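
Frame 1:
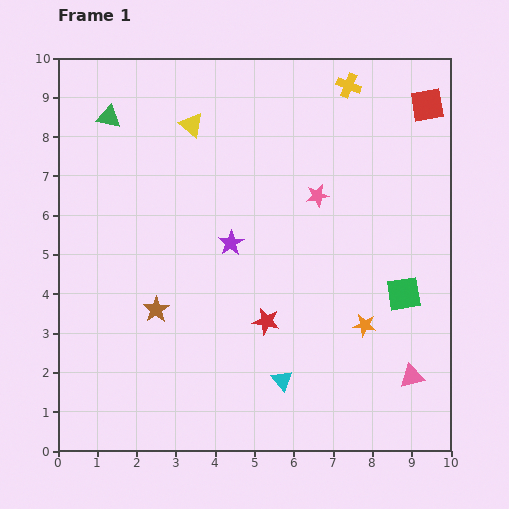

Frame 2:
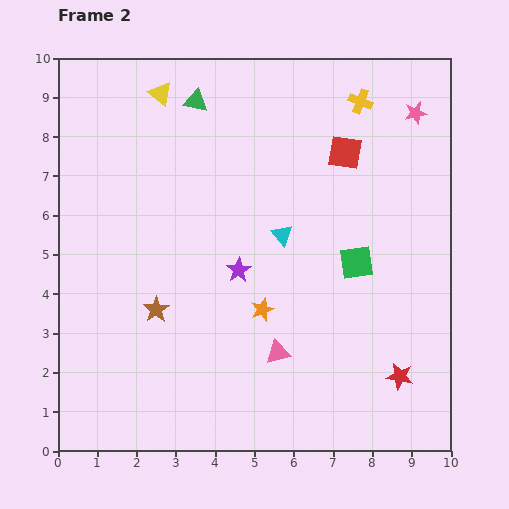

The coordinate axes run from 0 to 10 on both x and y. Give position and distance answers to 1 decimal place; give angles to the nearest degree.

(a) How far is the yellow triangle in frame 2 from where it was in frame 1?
1.1

The yellow triangle moved from (3.4, 8.3) to (2.6, 9.1), a distance of √(0.8² + 0.8²) ≈ 1.1.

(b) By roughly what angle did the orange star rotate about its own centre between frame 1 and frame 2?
30° counter-clockwise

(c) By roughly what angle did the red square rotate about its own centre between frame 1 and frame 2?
19° clockwise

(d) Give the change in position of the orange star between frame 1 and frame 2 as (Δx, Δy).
(-2.6, 0.4)

The orange star was at (7.8, 3.2) in frame 1 and (5.2, 3.6) in frame 2.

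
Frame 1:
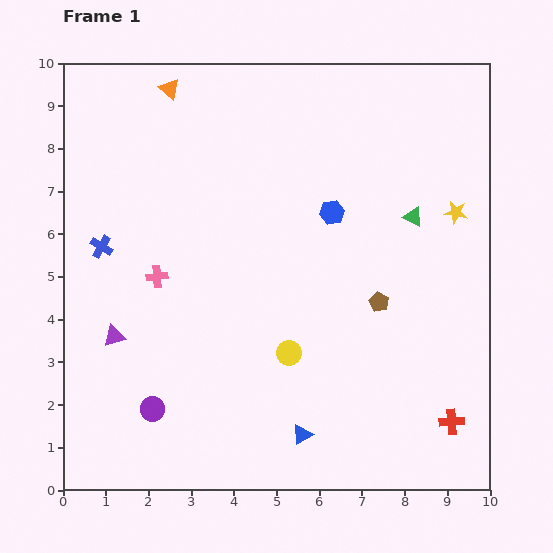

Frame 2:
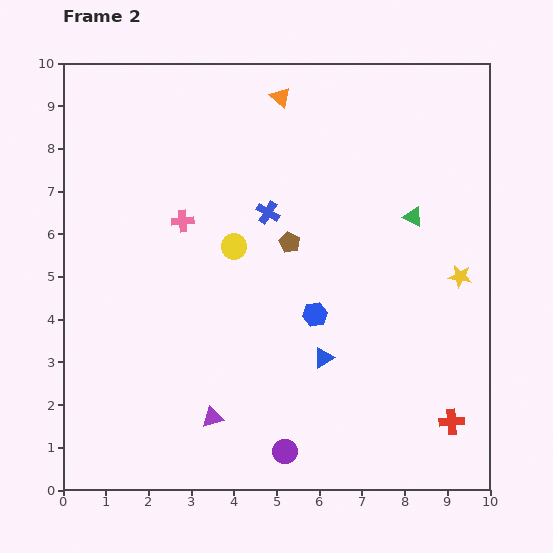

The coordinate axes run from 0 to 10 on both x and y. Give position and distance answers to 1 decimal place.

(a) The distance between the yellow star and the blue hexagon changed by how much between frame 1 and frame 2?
+0.6

Distance in frame 1: 2.9. Distance in frame 2: 3.5.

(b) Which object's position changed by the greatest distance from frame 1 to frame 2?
the blue cross

(moved 4.0; next 3.3)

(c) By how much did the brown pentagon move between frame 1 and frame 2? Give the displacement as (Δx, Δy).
(-2.1, 1.4)

The brown pentagon was at (7.4, 4.4) in frame 1 and (5.3, 5.8) in frame 2.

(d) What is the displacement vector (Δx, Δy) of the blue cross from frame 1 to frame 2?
(3.9, 0.8)

The blue cross was at (0.9, 5.7) in frame 1 and (4.8, 6.5) in frame 2.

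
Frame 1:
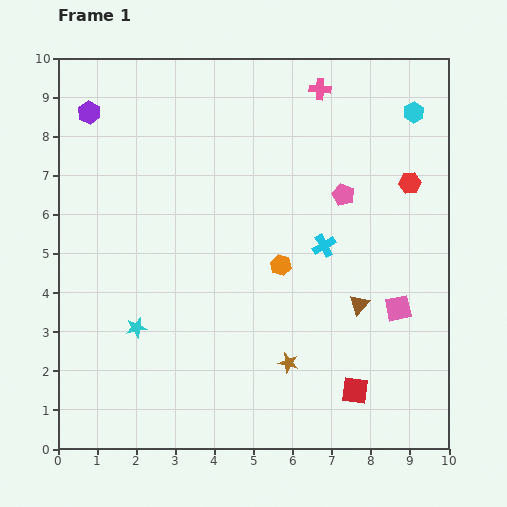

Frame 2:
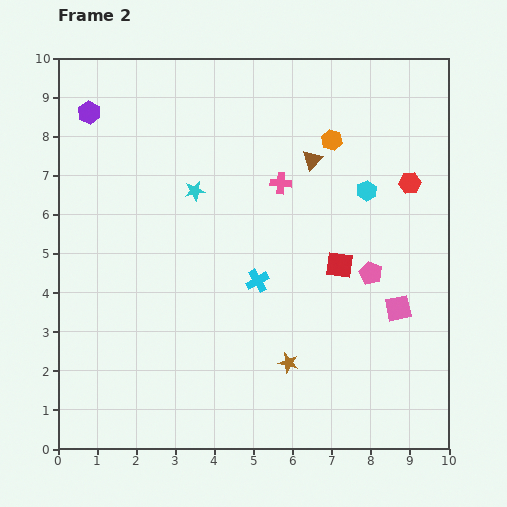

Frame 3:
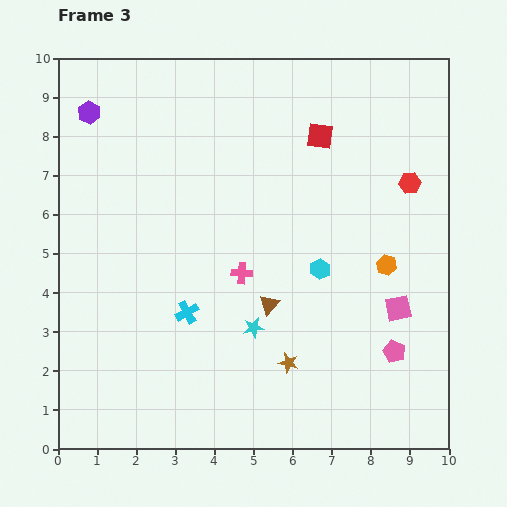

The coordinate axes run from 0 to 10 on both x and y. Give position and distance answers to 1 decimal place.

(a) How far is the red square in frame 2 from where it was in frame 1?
3.2

The red square moved from (7.6, 1.5) to (7.2, 4.7), a distance of √(0.4² + 3.2²) ≈ 3.2.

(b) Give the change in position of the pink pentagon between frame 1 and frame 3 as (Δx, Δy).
(1.3, -4.0)

The pink pentagon was at (7.3, 6.5) in frame 1 and (8.6, 2.5) in frame 3.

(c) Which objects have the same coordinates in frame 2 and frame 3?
the brown star, the pink square, the red hexagon, the purple hexagon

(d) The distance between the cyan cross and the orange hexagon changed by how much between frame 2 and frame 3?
+1.1

Distance in frame 2: 4.1. Distance in frame 3: 5.2.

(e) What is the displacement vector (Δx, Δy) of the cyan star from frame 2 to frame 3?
(1.5, -3.5)

The cyan star was at (3.5, 6.6) in frame 2 and (5.0, 3.1) in frame 3.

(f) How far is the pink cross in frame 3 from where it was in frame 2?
2.5

The pink cross moved from (5.7, 6.8) to (4.7, 4.5), a distance of √(1.0² + 2.3²) ≈ 2.5.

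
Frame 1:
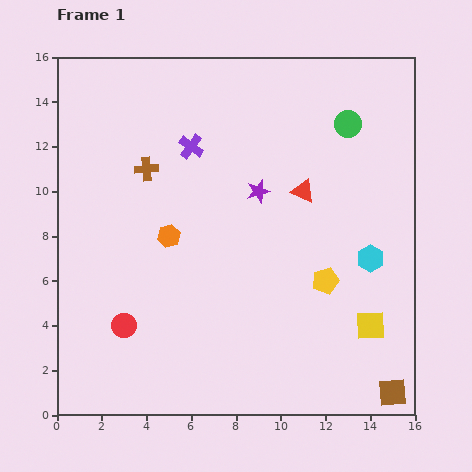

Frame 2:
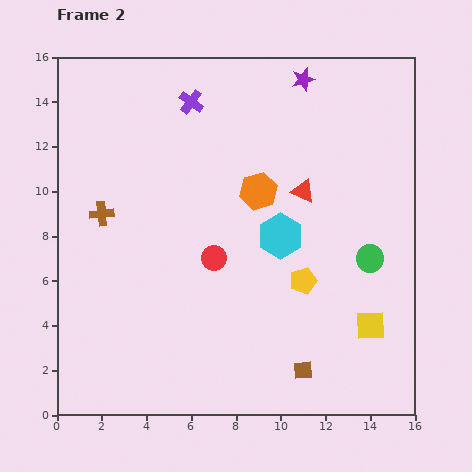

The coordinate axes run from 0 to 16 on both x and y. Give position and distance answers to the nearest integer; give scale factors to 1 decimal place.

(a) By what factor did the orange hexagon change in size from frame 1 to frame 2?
1.6×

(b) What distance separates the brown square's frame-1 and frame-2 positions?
4

The brown square moved from (15, 1) to (11, 2), a distance of √(4² + 1²) ≈ 4.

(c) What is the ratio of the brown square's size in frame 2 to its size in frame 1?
0.7×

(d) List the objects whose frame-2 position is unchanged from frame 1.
the yellow square, the red triangle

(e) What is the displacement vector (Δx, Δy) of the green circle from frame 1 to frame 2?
(1, -6)

The green circle was at (13, 13) in frame 1 and (14, 7) in frame 2.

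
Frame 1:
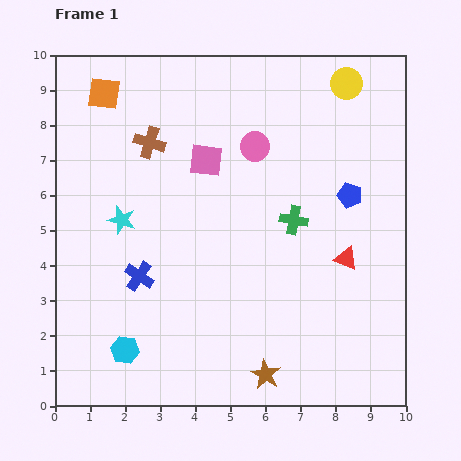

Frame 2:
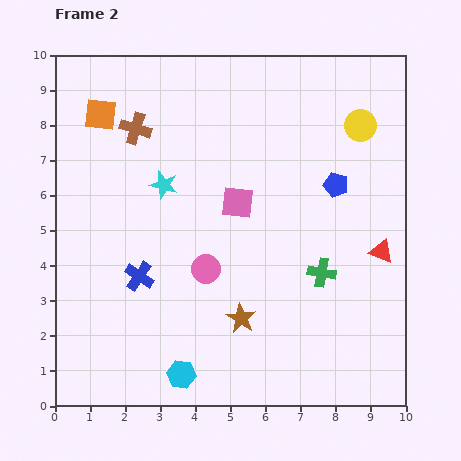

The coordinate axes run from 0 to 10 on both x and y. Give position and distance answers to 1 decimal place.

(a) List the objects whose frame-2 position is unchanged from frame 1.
the blue cross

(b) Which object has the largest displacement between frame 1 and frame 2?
the pink circle

(moved 3.8; next 1.7)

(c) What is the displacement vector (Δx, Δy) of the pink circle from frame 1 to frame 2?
(-1.4, -3.5)

The pink circle was at (5.7, 7.4) in frame 1 and (4.3, 3.9) in frame 2.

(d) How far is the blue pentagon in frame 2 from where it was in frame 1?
0.5

The blue pentagon moved from (8.4, 6.0) to (8.0, 6.3), a distance of √(0.4² + 0.3²) ≈ 0.5.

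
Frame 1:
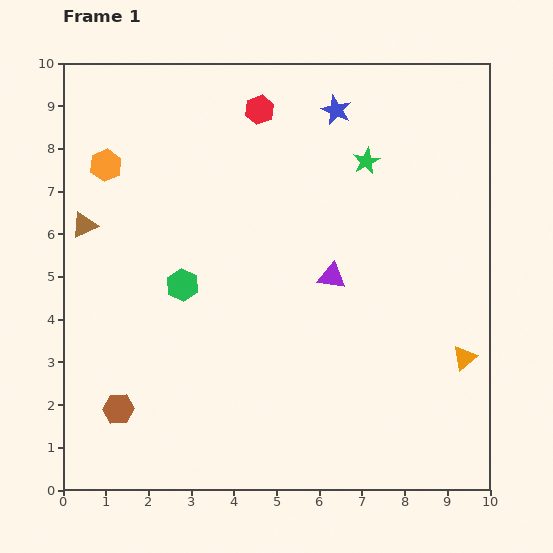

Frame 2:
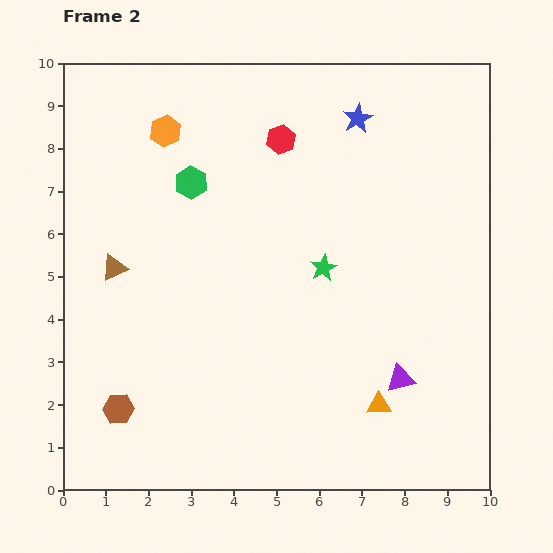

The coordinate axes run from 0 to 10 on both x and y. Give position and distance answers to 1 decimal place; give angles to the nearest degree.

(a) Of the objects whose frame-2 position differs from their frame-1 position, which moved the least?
the blue star

(moved 0.5)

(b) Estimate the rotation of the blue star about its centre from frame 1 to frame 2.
19° clockwise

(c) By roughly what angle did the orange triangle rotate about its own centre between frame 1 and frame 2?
38° clockwise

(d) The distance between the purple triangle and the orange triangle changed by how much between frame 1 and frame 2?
-2.8

Distance in frame 1: 3.6. Distance in frame 2: 0.8.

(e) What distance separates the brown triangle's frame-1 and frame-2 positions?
1.2

The brown triangle moved from (0.5, 6.2) to (1.2, 5.2), a distance of √(0.7² + 1.0²) ≈ 1.2.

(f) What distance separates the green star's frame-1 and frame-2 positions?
2.7

The green star moved from (7.1, 7.7) to (6.1, 5.2), a distance of √(1.0² + 2.5²) ≈ 2.7.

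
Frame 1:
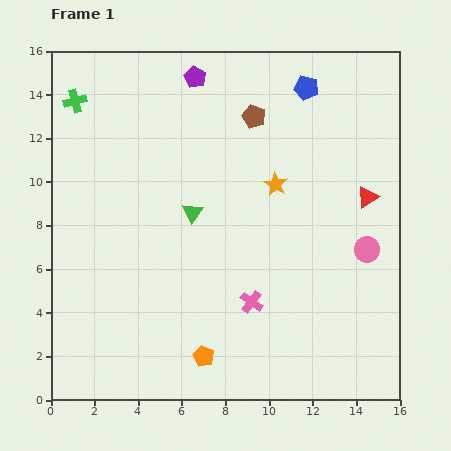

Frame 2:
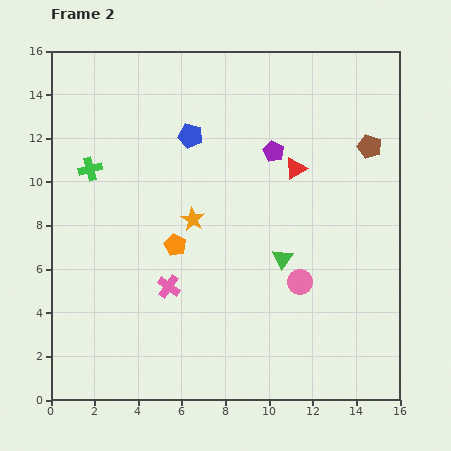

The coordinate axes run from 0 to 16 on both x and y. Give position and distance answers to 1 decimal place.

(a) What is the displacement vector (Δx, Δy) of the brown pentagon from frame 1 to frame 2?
(5.3, -1.4)

The brown pentagon was at (9.3, 13.0) in frame 1 and (14.6, 11.6) in frame 2.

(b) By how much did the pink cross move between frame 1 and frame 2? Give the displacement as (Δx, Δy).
(-3.8, 0.7)

The pink cross was at (9.2, 4.5) in frame 1 and (5.4, 5.2) in frame 2.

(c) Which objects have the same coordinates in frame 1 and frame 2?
none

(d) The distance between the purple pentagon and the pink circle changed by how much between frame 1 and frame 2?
-5.1

Distance in frame 1: 11.2. Distance in frame 2: 6.1.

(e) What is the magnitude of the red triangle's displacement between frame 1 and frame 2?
3.5

The red triangle moved from (14.5, 9.3) to (11.2, 10.6), a distance of √(3.3² + 1.3²) ≈ 3.5.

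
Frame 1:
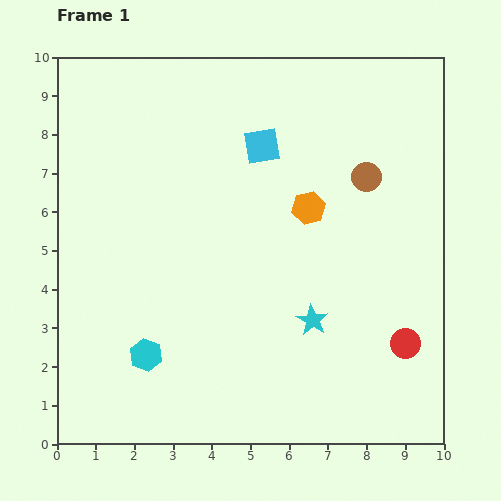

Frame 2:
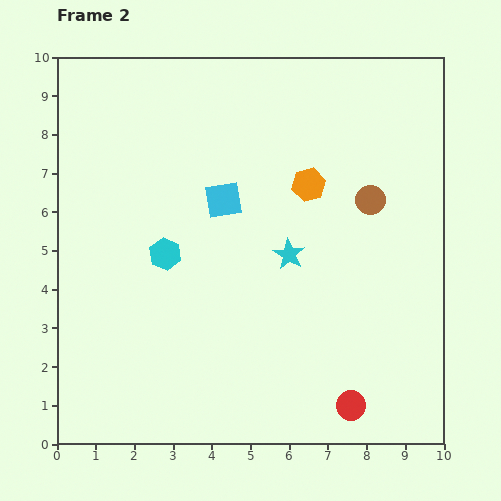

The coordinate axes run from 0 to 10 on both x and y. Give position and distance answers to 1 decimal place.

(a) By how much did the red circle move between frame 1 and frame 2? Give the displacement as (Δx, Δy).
(-1.4, -1.6)

The red circle was at (9.0, 2.6) in frame 1 and (7.6, 1.0) in frame 2.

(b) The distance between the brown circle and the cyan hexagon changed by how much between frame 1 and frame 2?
-1.8

Distance in frame 1: 7.3. Distance in frame 2: 5.5.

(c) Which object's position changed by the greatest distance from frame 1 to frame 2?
the cyan hexagon

(moved 2.6; next 2.1)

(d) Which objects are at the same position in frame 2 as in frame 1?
none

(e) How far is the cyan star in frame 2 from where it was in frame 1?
1.8

The cyan star moved from (6.6, 3.2) to (6.0, 4.9), a distance of √(0.6² + 1.7²) ≈ 1.8.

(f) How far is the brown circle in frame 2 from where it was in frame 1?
0.6

The brown circle moved from (8.0, 6.9) to (8.1, 6.3), a distance of √(0.1² + 0.6²) ≈ 0.6.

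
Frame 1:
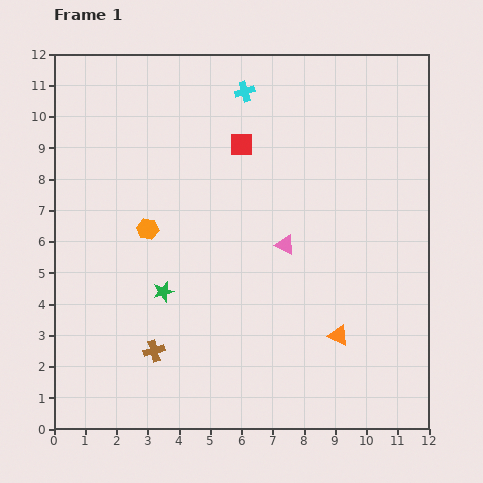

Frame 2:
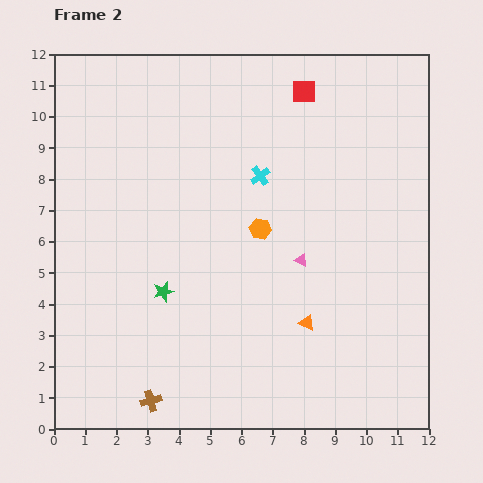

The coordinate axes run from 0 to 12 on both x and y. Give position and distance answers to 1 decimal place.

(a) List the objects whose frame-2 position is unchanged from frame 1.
the green star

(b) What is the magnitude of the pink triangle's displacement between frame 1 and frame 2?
0.7

The pink triangle moved from (7.4, 5.9) to (7.9, 5.4), a distance of √(0.5² + 0.5²) ≈ 0.7.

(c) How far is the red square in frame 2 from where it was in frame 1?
2.6

The red square moved from (6.0, 9.1) to (8.0, 10.8), a distance of √(2.0² + 1.7²) ≈ 2.6.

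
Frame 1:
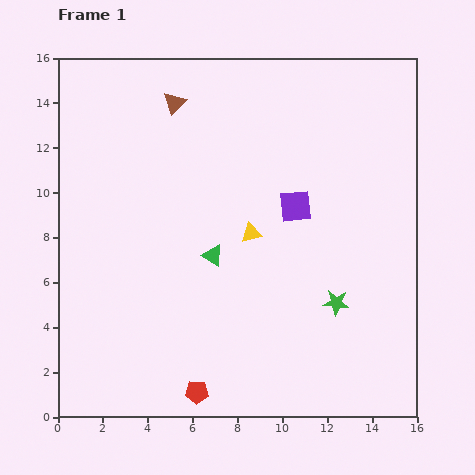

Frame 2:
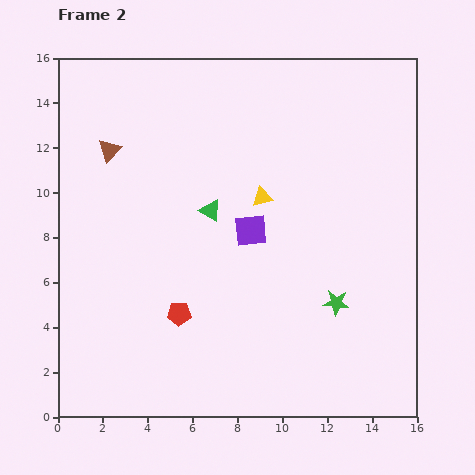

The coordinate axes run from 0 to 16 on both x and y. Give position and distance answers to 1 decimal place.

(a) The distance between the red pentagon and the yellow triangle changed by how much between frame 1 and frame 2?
-1.1

Distance in frame 1: 7.5. Distance in frame 2: 6.4.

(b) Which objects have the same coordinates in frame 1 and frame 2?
the green star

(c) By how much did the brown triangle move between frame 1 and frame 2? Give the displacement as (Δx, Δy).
(-2.9, -2.1)

The brown triangle was at (5.2, 14.0) in frame 1 and (2.3, 11.9) in frame 2.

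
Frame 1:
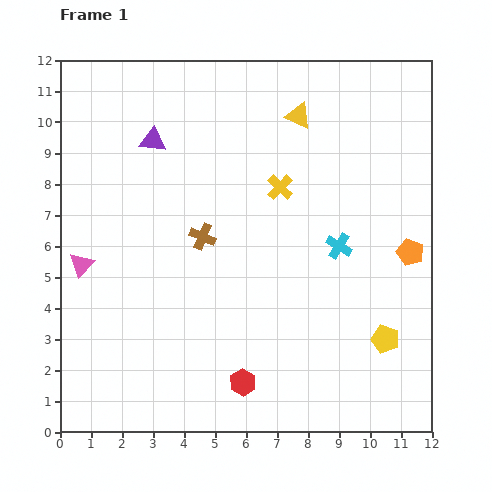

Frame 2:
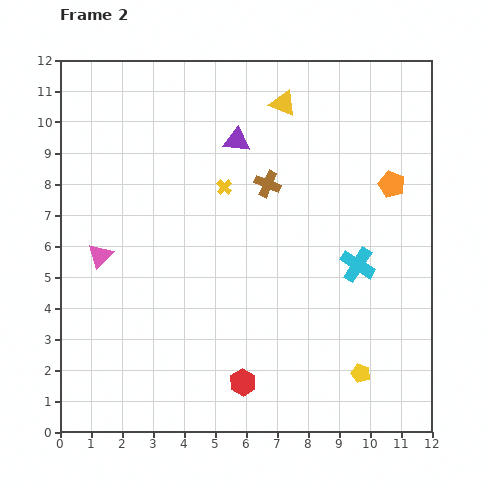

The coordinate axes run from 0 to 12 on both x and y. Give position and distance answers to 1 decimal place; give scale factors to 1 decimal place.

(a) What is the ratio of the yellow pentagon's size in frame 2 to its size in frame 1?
0.7×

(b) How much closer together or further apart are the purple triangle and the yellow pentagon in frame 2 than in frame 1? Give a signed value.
-1.4

Distance in frame 1: 9.9. Distance in frame 2: 8.5.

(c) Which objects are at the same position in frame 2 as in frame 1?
the red hexagon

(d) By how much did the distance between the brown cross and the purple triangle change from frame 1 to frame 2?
-1.8

Distance in frame 1: 3.5. Distance in frame 2: 1.7.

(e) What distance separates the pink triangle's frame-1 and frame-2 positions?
0.7

The pink triangle moved from (0.7, 5.4) to (1.3, 5.7), a distance of √(0.6² + 0.3²) ≈ 0.7.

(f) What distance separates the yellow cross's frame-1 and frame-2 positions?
1.8

The yellow cross moved from (7.1, 7.9) to (5.3, 7.9), a distance of √(1.8² + 0.0²) ≈ 1.8.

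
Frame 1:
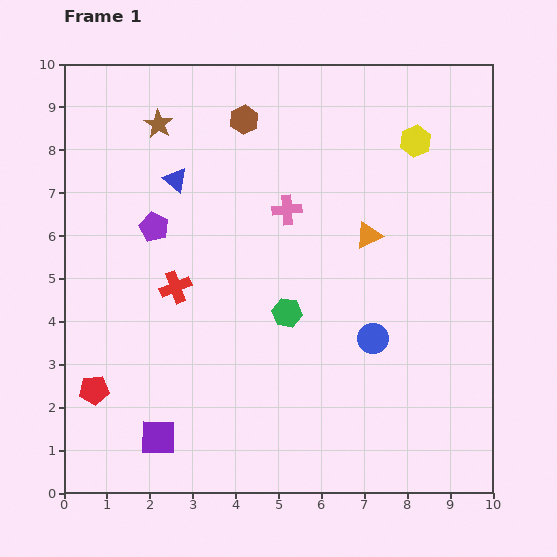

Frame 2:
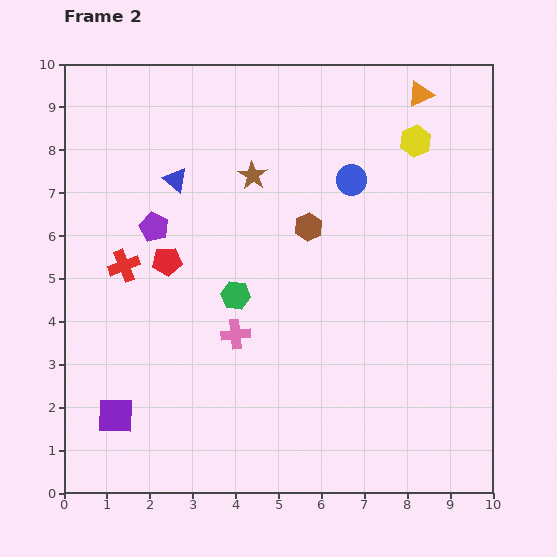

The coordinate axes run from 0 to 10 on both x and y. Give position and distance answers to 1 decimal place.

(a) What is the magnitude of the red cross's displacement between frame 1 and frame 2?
1.3

The red cross moved from (2.6, 4.8) to (1.4, 5.3), a distance of √(1.2² + 0.5²) ≈ 1.3.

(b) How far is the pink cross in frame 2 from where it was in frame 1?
3.1

The pink cross moved from (5.2, 6.6) to (4.0, 3.7), a distance of √(1.2² + 2.9²) ≈ 3.1.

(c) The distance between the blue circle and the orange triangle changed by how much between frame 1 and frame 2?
+0.2

Distance in frame 1: 2.4. Distance in frame 2: 2.6.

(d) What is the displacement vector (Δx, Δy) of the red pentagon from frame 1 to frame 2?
(1.7, 3.0)

The red pentagon was at (0.7, 2.4) in frame 1 and (2.4, 5.4) in frame 2.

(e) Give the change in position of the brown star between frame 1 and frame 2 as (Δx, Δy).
(2.2, -1.2)

The brown star was at (2.2, 8.6) in frame 1 and (4.4, 7.4) in frame 2.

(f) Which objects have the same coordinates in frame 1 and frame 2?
the blue triangle, the purple pentagon, the yellow hexagon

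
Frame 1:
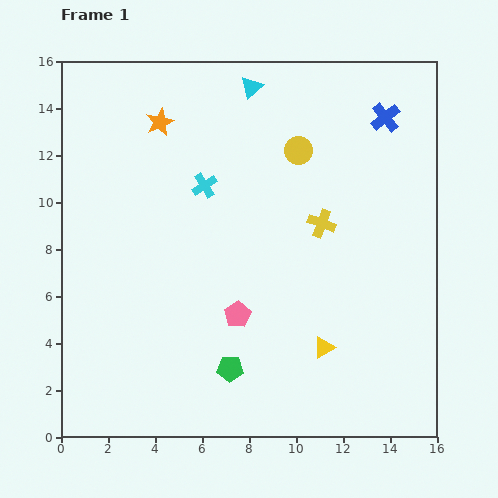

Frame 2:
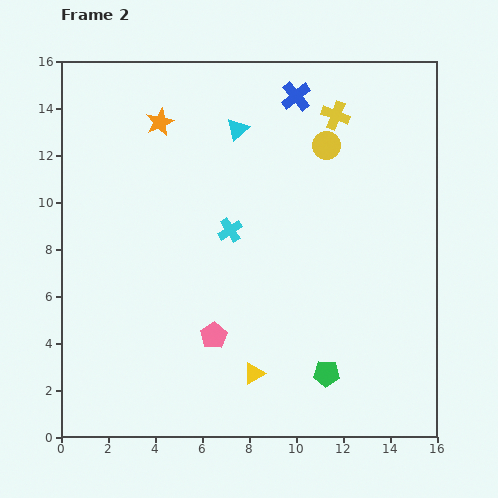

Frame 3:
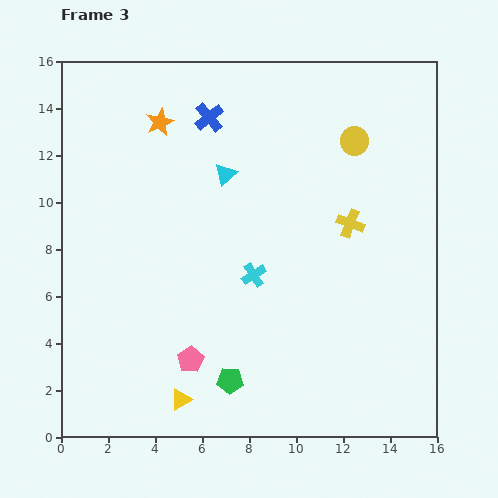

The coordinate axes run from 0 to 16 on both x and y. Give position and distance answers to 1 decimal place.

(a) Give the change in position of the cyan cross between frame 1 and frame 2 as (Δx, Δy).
(1.1, -1.9)

The cyan cross was at (6.1, 10.7) in frame 1 and (7.2, 8.8) in frame 2.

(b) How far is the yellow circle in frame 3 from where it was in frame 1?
2.4

The yellow circle moved from (10.1, 12.2) to (12.5, 12.6), a distance of √(2.4² + 0.4²) ≈ 2.4.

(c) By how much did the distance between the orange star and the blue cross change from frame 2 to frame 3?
-3.8

Distance in frame 2: 5.9. Distance in frame 3: 2.1.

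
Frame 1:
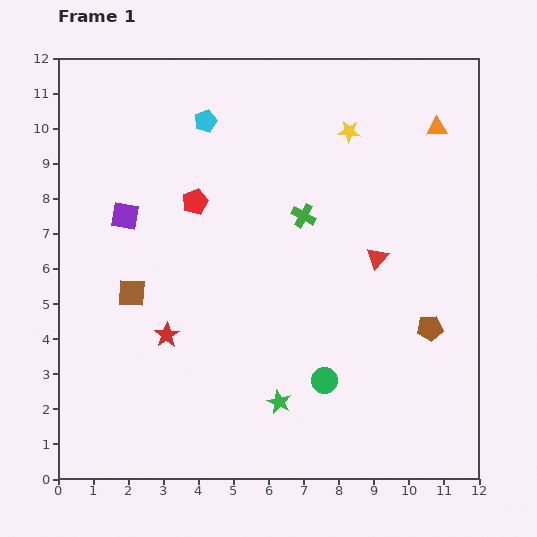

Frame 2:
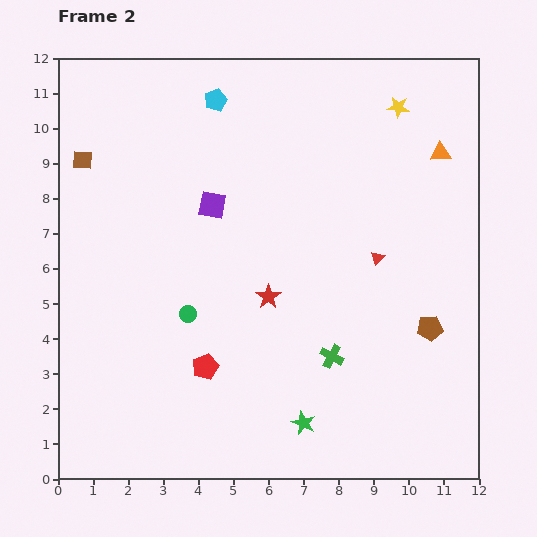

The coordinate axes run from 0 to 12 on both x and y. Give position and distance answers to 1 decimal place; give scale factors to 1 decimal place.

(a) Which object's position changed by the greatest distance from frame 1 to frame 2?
the red pentagon

(moved 4.7; next 4.3)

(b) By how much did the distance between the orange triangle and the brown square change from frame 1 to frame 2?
+0.3

Distance in frame 1: 9.9. Distance in frame 2: 10.2.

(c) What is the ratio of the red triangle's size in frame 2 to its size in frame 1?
0.6×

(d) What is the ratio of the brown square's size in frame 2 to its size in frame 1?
0.7×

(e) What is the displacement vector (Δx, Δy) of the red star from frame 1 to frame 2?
(2.9, 1.1)

The red star was at (3.1, 4.1) in frame 1 and (6.0, 5.2) in frame 2.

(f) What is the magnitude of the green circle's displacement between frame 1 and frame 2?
4.3

The green circle moved from (7.6, 2.8) to (3.7, 4.7), a distance of √(3.9² + 1.9²) ≈ 4.3.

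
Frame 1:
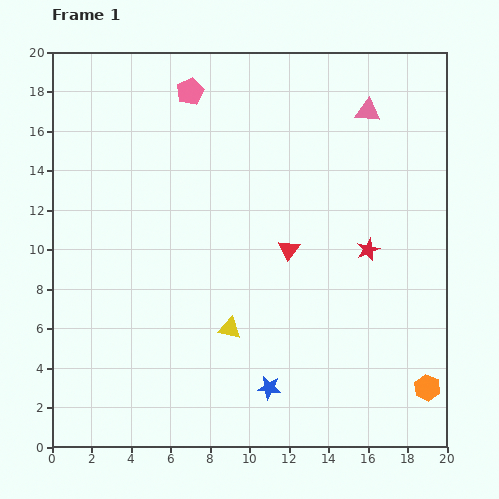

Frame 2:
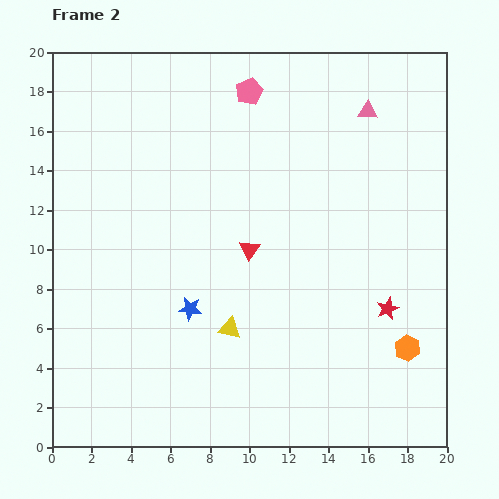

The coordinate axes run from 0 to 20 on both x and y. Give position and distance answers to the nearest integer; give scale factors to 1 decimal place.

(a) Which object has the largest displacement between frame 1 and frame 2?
the blue star

(moved 6; next 3)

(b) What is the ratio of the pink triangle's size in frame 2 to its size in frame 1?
0.8×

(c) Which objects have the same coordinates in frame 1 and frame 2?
the yellow triangle, the pink triangle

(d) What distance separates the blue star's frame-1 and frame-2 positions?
6

The blue star moved from (11, 3) to (7, 7), a distance of √(4² + 4²) ≈ 6.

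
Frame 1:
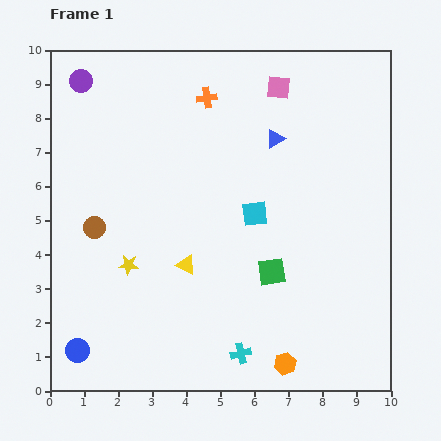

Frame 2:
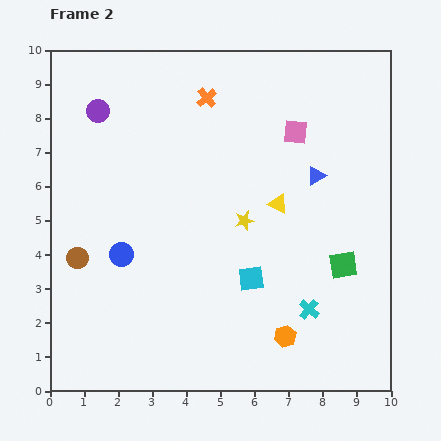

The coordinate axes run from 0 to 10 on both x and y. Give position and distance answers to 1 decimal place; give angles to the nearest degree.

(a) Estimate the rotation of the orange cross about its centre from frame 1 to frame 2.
33° counter-clockwise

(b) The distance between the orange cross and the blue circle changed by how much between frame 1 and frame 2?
-3.1

Distance in frame 1: 8.3. Distance in frame 2: 5.2.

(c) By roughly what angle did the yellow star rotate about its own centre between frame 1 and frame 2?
20° counter-clockwise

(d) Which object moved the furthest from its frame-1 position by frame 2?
the yellow star

(moved 3.6; next 3.2)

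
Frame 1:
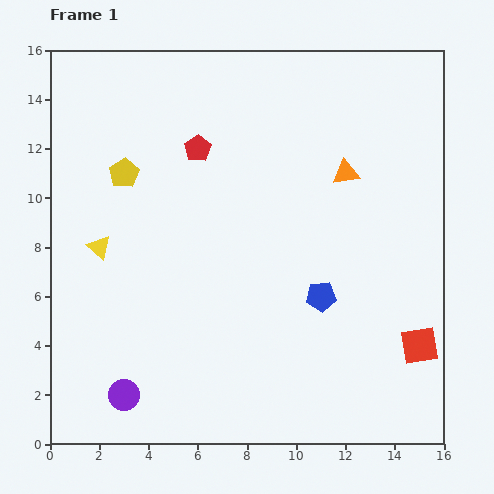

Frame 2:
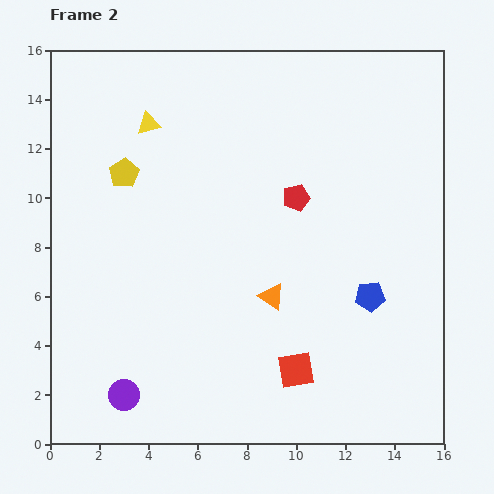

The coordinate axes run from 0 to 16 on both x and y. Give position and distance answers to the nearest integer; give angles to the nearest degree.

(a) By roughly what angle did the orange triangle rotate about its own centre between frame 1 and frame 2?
43° clockwise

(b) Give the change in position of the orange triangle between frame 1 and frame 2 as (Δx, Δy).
(-3, -5)

The orange triangle was at (12, 11) in frame 1 and (9, 6) in frame 2.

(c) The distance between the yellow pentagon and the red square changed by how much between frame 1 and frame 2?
-3

Distance in frame 1: 14. Distance in frame 2: 11.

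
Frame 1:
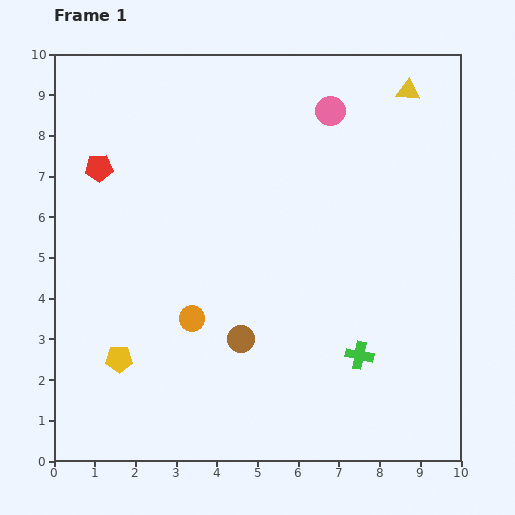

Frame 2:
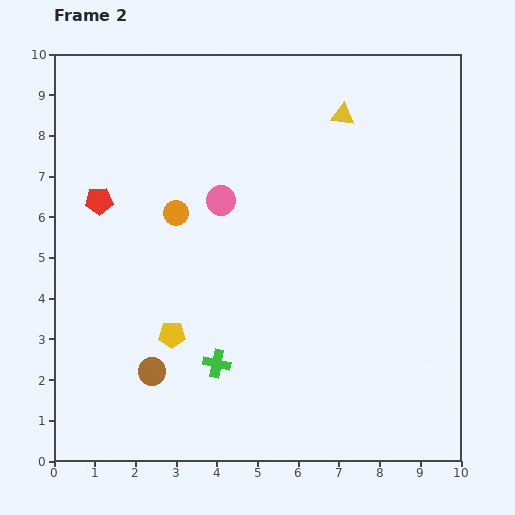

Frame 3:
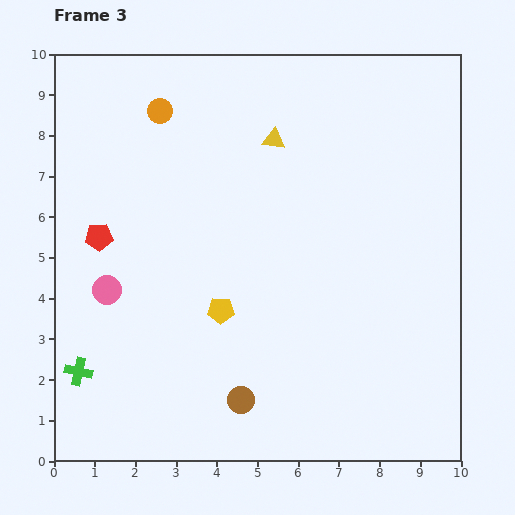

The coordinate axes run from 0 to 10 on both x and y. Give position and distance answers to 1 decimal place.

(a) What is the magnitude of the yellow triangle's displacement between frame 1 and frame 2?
1.7

The yellow triangle moved from (8.7, 9.1) to (7.1, 8.5), a distance of √(1.6² + 0.6²) ≈ 1.7.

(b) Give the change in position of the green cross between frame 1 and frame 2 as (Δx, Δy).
(-3.5, -0.2)

The green cross was at (7.5, 2.6) in frame 1 and (4.0, 2.4) in frame 2.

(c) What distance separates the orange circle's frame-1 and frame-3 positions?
5.2

The orange circle moved from (3.4, 3.5) to (2.6, 8.6), a distance of √(0.8² + 5.1²) ≈ 5.2.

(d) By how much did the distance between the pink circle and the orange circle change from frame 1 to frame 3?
-1.5

Distance in frame 1: 6.1. Distance in frame 3: 4.6.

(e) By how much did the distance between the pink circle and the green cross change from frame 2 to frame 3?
-1.9

Distance in frame 2: 4.0. Distance in frame 3: 2.1.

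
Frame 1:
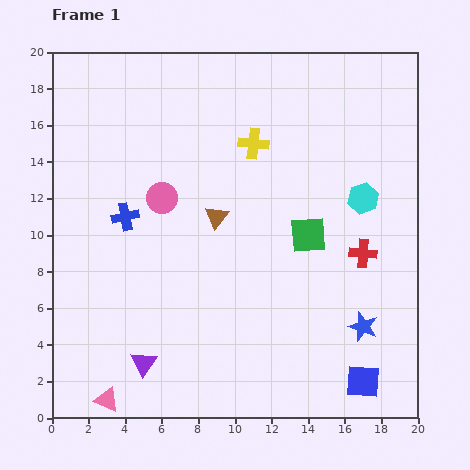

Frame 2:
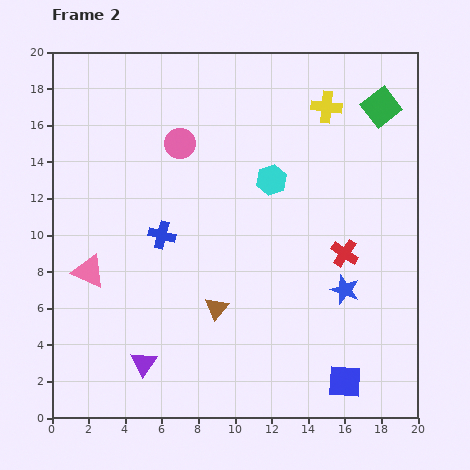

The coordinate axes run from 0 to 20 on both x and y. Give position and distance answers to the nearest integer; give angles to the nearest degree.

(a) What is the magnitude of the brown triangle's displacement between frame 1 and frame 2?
5

The brown triangle moved from (9, 11) to (9, 6), a distance of √(0² + 5²) ≈ 5.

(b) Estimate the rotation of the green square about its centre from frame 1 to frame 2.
33° counter-clockwise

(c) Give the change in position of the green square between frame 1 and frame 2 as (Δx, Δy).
(4, 7)

The green square was at (14, 10) in frame 1 and (18, 17) in frame 2.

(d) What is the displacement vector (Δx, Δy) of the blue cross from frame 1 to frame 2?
(2, -1)

The blue cross was at (4, 11) in frame 1 and (6, 10) in frame 2.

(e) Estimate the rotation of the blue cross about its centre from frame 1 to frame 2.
27° clockwise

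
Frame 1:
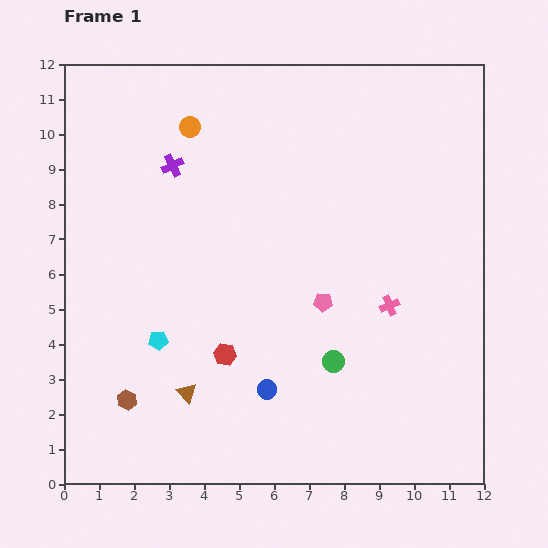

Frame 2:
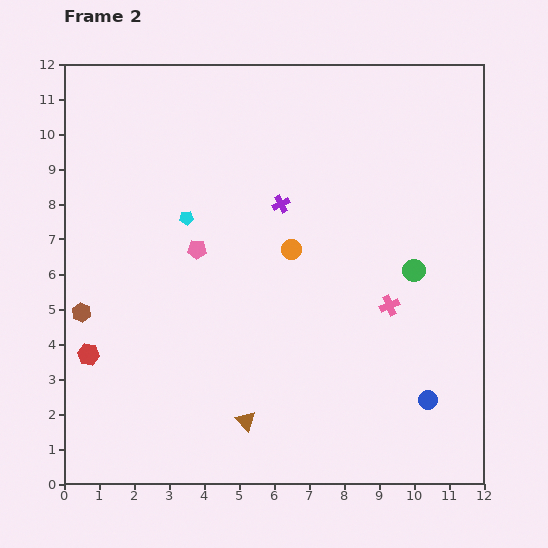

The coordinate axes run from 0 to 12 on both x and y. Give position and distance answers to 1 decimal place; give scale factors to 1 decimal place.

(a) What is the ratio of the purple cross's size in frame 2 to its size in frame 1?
0.8×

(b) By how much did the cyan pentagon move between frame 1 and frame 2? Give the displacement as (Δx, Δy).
(0.8, 3.5)

The cyan pentagon was at (2.7, 4.1) in frame 1 and (3.5, 7.6) in frame 2.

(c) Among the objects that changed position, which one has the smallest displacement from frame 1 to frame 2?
the brown triangle

(moved 1.9)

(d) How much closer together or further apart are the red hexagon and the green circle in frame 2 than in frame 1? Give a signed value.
+6.5

Distance in frame 1: 3.1. Distance in frame 2: 9.6.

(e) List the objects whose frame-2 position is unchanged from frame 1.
the pink cross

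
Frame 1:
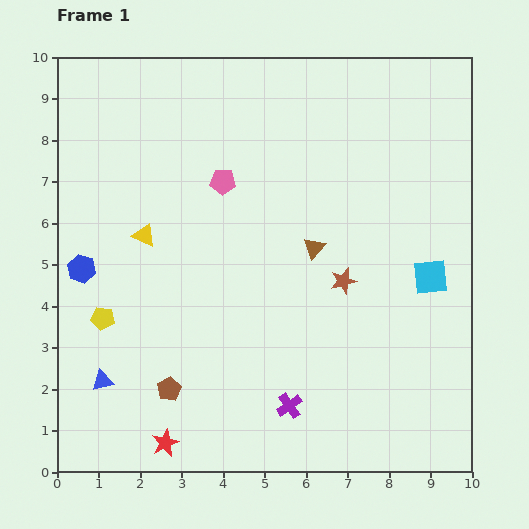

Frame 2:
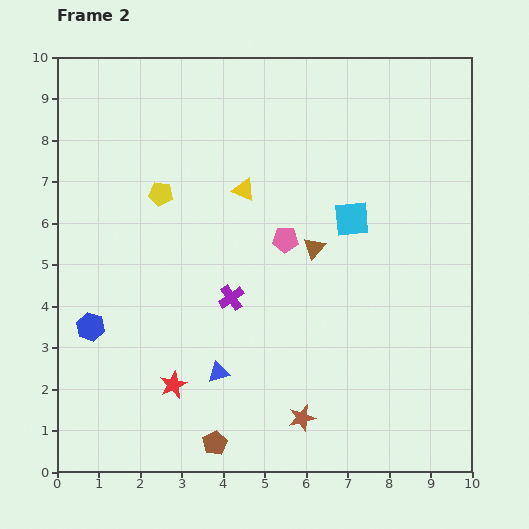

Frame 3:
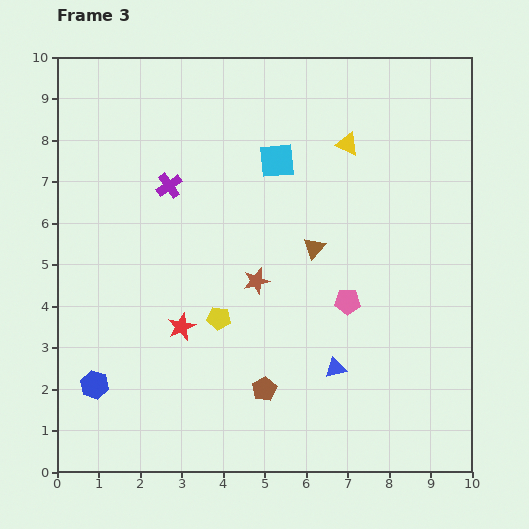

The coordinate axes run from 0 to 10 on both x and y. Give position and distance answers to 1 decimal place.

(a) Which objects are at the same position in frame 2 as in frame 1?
the brown triangle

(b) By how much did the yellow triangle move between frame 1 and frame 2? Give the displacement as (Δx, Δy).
(2.4, 1.1)

The yellow triangle was at (2.1, 5.7) in frame 1 and (4.5, 6.8) in frame 2.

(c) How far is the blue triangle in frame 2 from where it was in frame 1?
2.8

The blue triangle moved from (1.1, 2.2) to (3.9, 2.4), a distance of √(2.8² + 0.2²) ≈ 2.8.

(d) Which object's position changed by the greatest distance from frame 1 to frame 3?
the purple cross

(moved 6.0; next 5.6)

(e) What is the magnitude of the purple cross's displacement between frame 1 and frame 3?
6.0

The purple cross moved from (5.6, 1.6) to (2.7, 6.9), a distance of √(2.9² + 5.3²) ≈ 6.0.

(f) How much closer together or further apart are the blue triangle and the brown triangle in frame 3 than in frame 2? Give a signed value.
-0.9

Distance in frame 2: 3.8. Distance in frame 3: 2.9.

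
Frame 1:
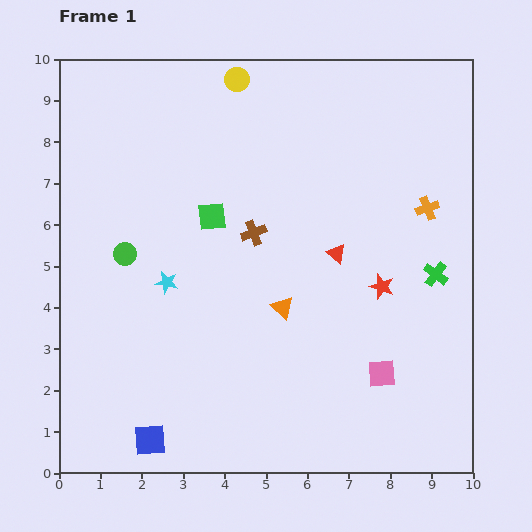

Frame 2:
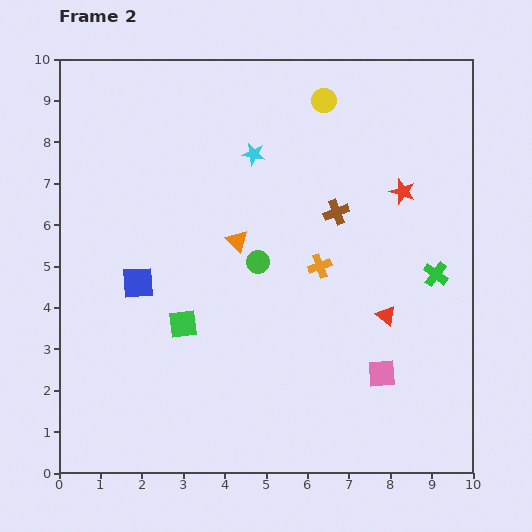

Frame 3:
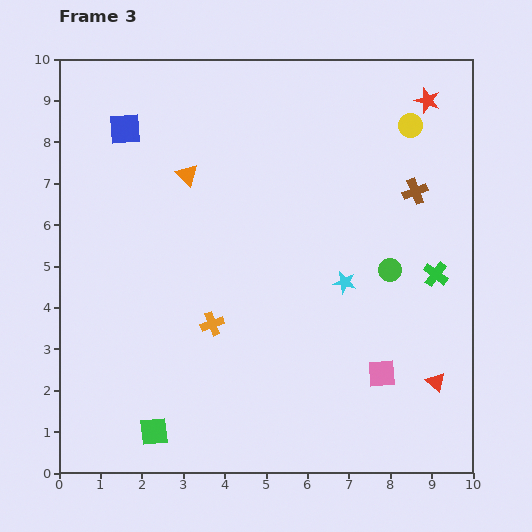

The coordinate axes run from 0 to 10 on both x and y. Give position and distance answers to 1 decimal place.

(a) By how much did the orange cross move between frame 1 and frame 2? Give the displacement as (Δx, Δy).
(-2.6, -1.4)

The orange cross was at (8.9, 6.4) in frame 1 and (6.3, 5.0) in frame 2.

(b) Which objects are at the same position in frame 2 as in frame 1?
the pink square, the green cross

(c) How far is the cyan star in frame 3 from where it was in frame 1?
4.3

The cyan star moved from (2.6, 4.6) to (6.9, 4.6), a distance of √(4.3² + 0.0²) ≈ 4.3.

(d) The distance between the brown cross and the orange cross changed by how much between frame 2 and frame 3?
+4.5

Distance in frame 2: 1.4. Distance in frame 3: 5.9.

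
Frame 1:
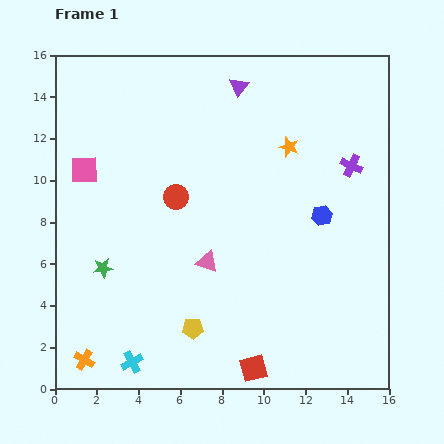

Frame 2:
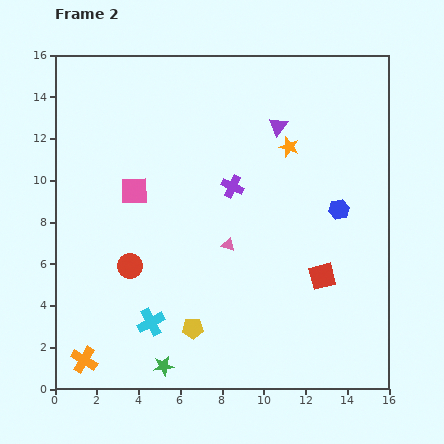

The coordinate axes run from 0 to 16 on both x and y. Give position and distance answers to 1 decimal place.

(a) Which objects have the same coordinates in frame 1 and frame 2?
the orange cross, the yellow pentagon, the orange star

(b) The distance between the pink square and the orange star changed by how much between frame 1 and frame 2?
-2.2

Distance in frame 1: 9.9. Distance in frame 2: 7.7.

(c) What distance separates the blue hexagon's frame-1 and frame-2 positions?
0.9

The blue hexagon moved from (12.8, 8.3) to (13.6, 8.6), a distance of √(0.8² + 0.3²) ≈ 0.9.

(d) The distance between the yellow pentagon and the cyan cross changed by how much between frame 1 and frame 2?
-1.3

Distance in frame 1: 3.3. Distance in frame 2: 2.0.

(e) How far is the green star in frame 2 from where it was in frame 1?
5.5

The green star moved from (2.3, 5.8) to (5.2, 1.1), a distance of √(2.9² + 4.7²) ≈ 5.5.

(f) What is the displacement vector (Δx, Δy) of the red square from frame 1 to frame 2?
(3.3, 4.4)

The red square was at (9.5, 1.0) in frame 1 and (12.8, 5.4) in frame 2.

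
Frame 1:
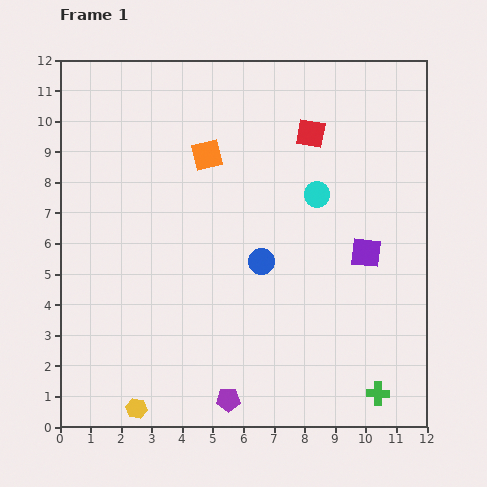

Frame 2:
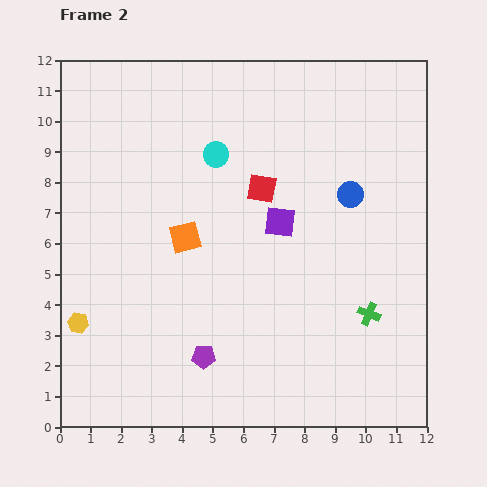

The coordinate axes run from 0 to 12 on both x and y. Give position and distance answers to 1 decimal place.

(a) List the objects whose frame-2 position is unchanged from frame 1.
none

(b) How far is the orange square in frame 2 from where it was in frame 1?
2.8

The orange square moved from (4.8, 8.9) to (4.1, 6.2), a distance of √(0.7² + 2.7²) ≈ 2.8.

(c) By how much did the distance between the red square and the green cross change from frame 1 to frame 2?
-3.4

Distance in frame 1: 8.8. Distance in frame 2: 5.4.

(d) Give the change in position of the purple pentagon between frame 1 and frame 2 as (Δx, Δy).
(-0.8, 1.4)

The purple pentagon was at (5.5, 0.9) in frame 1 and (4.7, 2.3) in frame 2.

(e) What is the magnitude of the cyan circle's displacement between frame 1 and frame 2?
3.5

The cyan circle moved from (8.4, 7.6) to (5.1, 8.9), a distance of √(3.3² + 1.3²) ≈ 3.5.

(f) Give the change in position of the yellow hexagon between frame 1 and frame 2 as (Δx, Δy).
(-1.9, 2.8)

The yellow hexagon was at (2.5, 0.6) in frame 1 and (0.6, 3.4) in frame 2.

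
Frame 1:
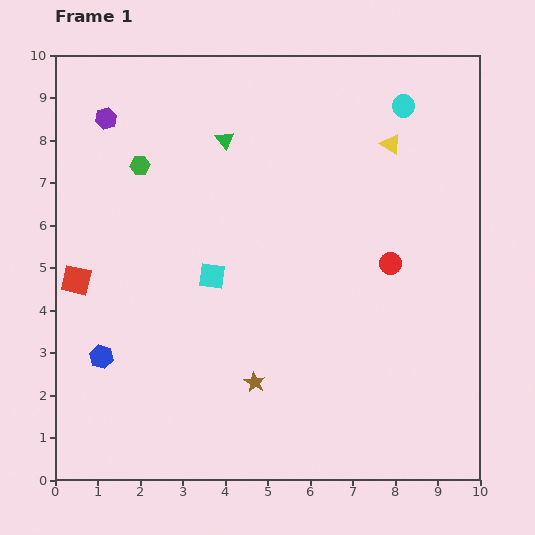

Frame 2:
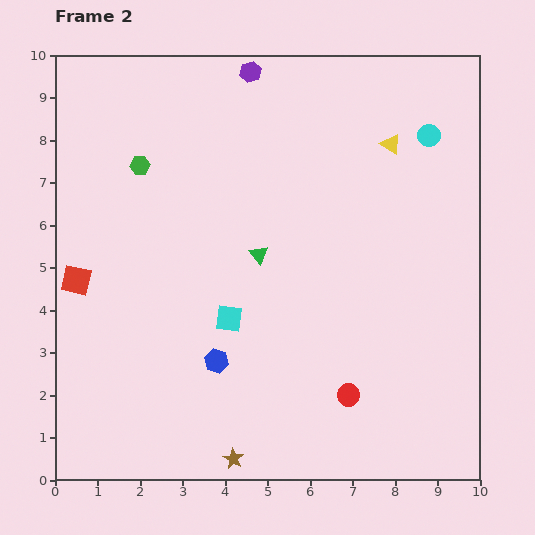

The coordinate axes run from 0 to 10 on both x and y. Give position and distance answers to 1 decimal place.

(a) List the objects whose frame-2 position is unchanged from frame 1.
the yellow triangle, the green hexagon, the red square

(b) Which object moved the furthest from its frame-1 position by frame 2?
the purple hexagon

(moved 3.6; next 3.3)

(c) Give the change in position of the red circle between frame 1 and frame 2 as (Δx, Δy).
(-1.0, -3.1)

The red circle was at (7.9, 5.1) in frame 1 and (6.9, 2.0) in frame 2.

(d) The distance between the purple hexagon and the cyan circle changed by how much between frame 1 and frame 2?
-2.5

Distance in frame 1: 7.0. Distance in frame 2: 4.5.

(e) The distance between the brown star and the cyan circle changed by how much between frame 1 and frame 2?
+1.5

Distance in frame 1: 7.4. Distance in frame 2: 8.9.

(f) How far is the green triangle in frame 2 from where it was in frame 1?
2.8

The green triangle moved from (4.0, 8.0) to (4.8, 5.3), a distance of √(0.8² + 2.7²) ≈ 2.8.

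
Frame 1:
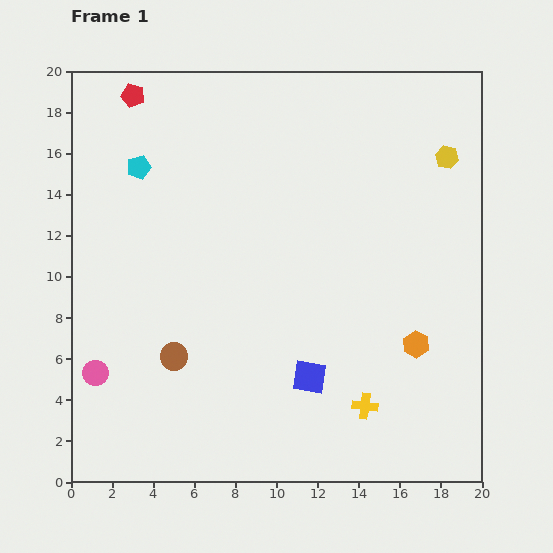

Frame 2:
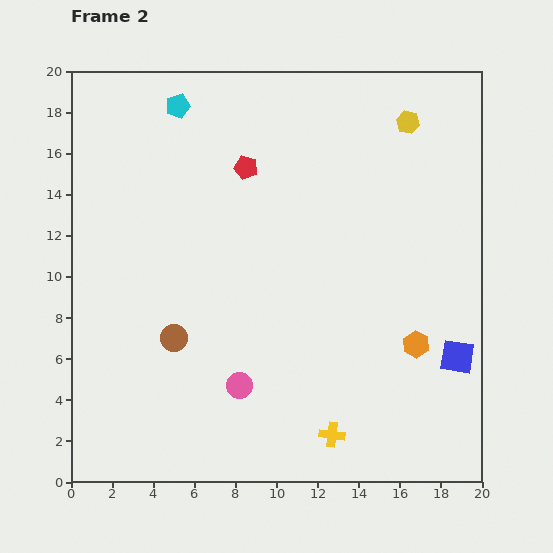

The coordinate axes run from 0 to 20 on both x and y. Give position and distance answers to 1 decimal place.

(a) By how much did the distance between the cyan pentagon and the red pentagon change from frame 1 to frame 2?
+1.0

Distance in frame 1: 3.5. Distance in frame 2: 4.5.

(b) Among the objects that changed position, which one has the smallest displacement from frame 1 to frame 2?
the brown circle

(moved 0.9)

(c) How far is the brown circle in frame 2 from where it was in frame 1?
0.9

The brown circle moved from (5.0, 6.1) to (5.0, 7.0), a distance of √(0.0² + 0.9²) ≈ 0.9.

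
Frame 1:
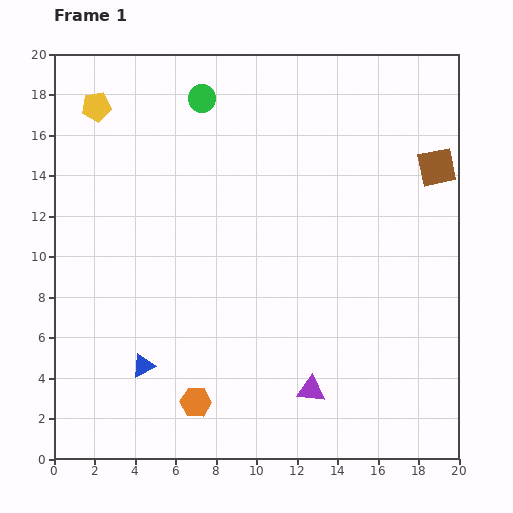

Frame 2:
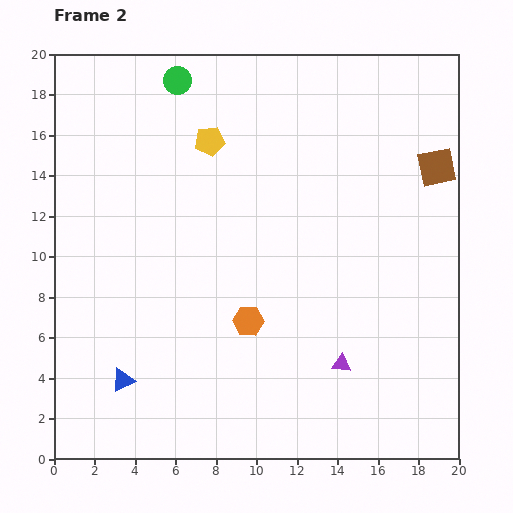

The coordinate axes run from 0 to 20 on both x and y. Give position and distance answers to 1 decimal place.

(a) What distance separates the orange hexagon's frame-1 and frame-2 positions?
4.8

The orange hexagon moved from (7.0, 2.8) to (9.6, 6.8), a distance of √(2.6² + 4.0²) ≈ 4.8.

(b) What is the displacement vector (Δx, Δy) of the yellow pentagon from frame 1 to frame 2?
(5.6, -1.7)

The yellow pentagon was at (2.1, 17.4) in frame 1 and (7.7, 15.7) in frame 2.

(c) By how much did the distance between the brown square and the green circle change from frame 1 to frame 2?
+1.4

Distance in frame 1: 12.1. Distance in frame 2: 13.5.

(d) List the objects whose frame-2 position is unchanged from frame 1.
the brown square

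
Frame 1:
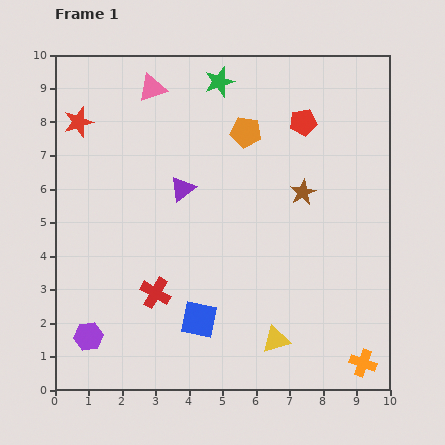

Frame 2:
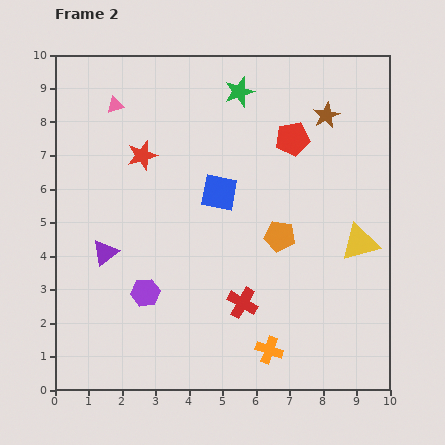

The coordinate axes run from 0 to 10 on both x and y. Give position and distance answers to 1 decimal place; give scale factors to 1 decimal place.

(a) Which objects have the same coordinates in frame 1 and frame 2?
none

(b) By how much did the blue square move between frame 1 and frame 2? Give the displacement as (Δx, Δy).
(0.6, 3.8)

The blue square was at (4.3, 2.1) in frame 1 and (4.9, 5.9) in frame 2.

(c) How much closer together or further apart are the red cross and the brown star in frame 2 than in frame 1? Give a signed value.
+0.8

Distance in frame 1: 5.3. Distance in frame 2: 6.1.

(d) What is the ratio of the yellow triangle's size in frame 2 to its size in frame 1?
1.4×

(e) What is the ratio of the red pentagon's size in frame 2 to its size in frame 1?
1.3×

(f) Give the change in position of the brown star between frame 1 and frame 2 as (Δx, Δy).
(0.7, 2.3)

The brown star was at (7.4, 5.9) in frame 1 and (8.1, 8.2) in frame 2.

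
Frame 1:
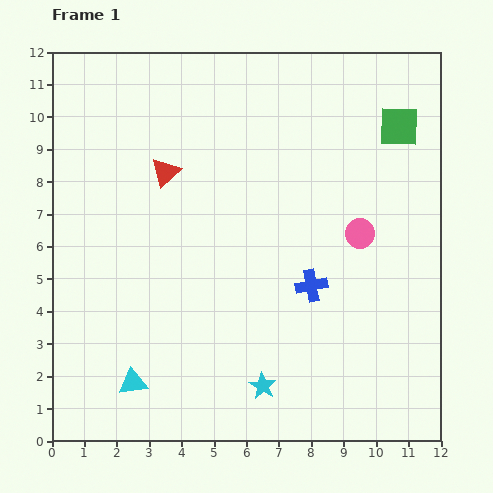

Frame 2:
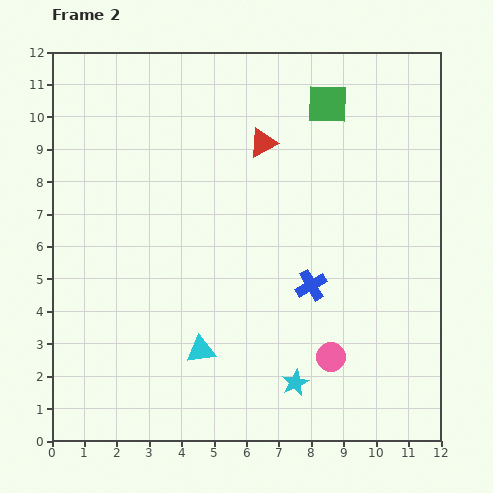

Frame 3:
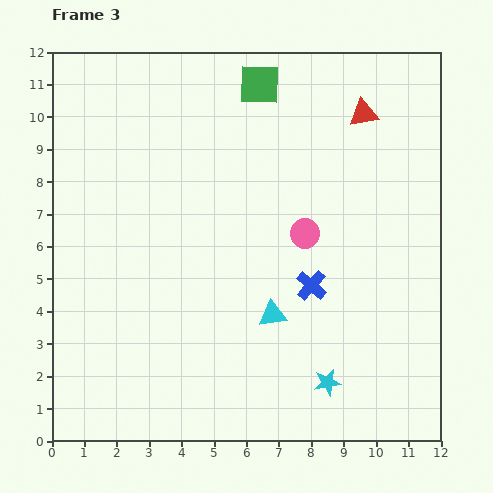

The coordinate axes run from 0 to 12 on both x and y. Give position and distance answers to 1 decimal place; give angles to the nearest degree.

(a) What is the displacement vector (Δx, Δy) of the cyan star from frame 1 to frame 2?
(1.0, 0.1)

The cyan star was at (6.5, 1.7) in frame 1 and (7.5, 1.8) in frame 2.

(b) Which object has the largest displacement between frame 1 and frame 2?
the pink circle

(moved 3.9; next 3.1)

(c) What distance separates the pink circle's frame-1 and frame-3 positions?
1.7

The pink circle moved from (9.5, 6.4) to (7.8, 6.4), a distance of √(1.7² + 0.0²) ≈ 1.7.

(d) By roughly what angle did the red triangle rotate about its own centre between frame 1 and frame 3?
33° clockwise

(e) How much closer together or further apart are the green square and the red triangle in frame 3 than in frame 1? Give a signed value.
-4.0

Distance in frame 1: 7.3. Distance in frame 3: 3.3.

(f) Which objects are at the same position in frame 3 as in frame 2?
the blue cross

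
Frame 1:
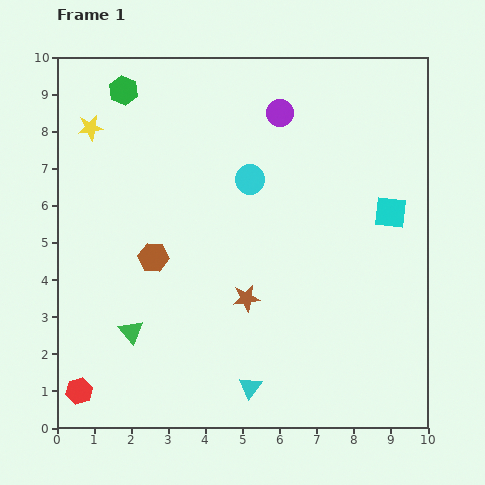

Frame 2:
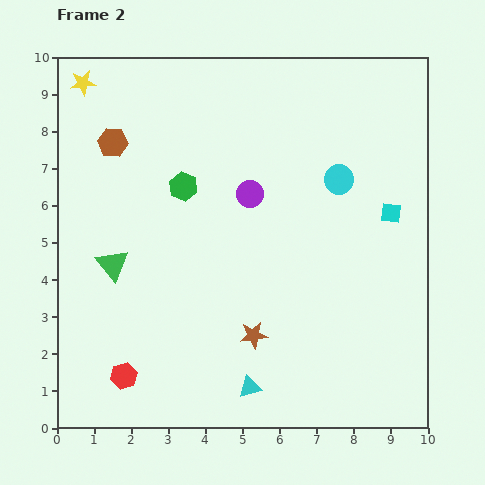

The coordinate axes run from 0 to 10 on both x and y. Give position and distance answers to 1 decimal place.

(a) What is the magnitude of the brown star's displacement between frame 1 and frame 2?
1.0

The brown star moved from (5.1, 3.5) to (5.3, 2.5), a distance of √(0.2² + 1.0²) ≈ 1.0.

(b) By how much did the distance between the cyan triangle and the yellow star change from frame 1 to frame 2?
+1.2

Distance in frame 1: 8.2. Distance in frame 2: 9.4.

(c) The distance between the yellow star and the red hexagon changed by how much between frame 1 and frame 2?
+0.9

Distance in frame 1: 7.1. Distance in frame 2: 8.0.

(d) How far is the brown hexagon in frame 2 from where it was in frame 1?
3.3

The brown hexagon moved from (2.6, 4.6) to (1.5, 7.7), a distance of √(1.1² + 3.1²) ≈ 3.3.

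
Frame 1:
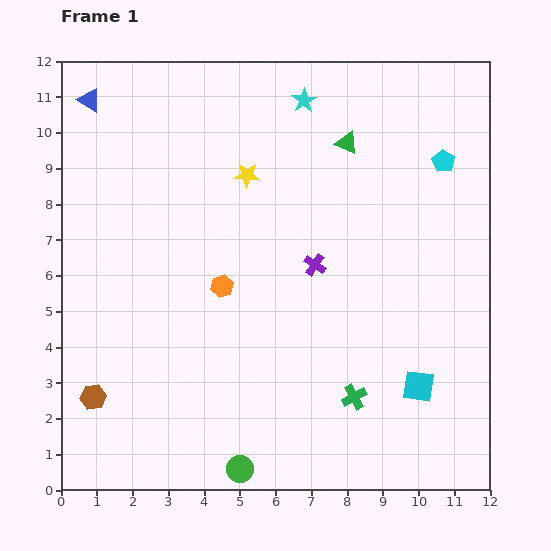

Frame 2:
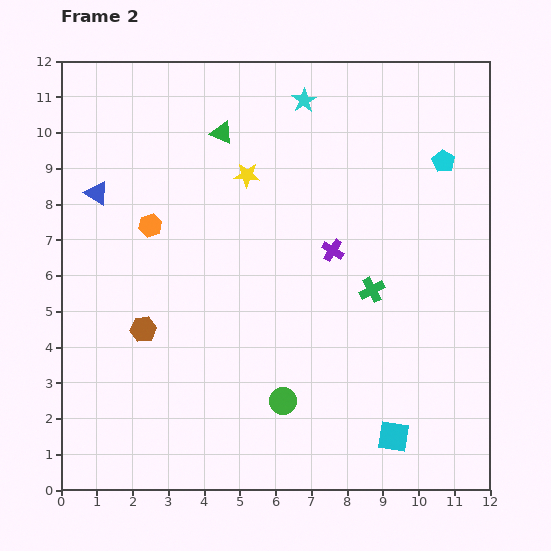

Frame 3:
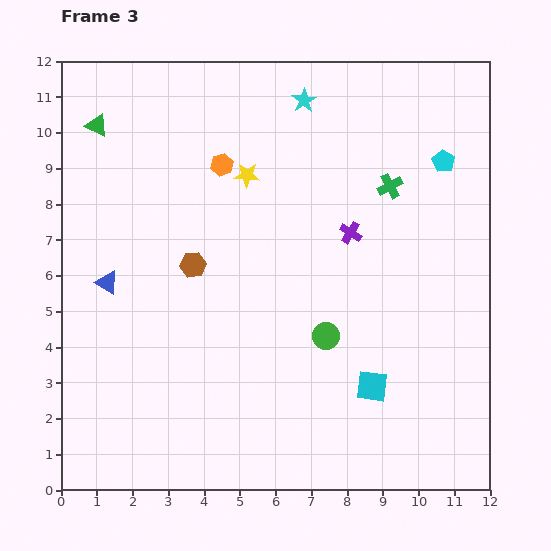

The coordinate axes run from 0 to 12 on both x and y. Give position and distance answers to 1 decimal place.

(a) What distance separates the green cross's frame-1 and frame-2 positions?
3.0

The green cross moved from (8.2, 2.6) to (8.7, 5.6), a distance of √(0.5² + 3.0²) ≈ 3.0.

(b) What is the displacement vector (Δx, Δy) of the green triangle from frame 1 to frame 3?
(-7.0, 0.5)

The green triangle was at (8.0, 9.7) in frame 1 and (1.0, 10.2) in frame 3.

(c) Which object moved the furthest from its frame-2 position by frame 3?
the green triangle

(moved 3.5; next 2.9)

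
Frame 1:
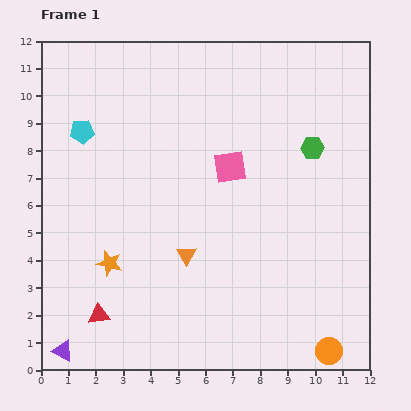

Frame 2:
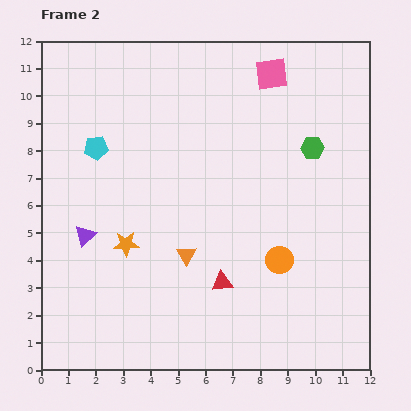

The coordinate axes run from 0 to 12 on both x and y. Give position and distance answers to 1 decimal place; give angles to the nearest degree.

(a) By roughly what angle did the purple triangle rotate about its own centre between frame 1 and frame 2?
49° clockwise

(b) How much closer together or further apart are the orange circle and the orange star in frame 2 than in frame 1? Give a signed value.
-3.0

Distance in frame 1: 8.6. Distance in frame 2: 5.6.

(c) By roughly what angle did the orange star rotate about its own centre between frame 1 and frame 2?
15° counter-clockwise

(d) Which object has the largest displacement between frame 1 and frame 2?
the red triangle

(moved 4.7; next 4.3)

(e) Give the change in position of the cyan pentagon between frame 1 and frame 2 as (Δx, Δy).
(0.5, -0.6)

The cyan pentagon was at (1.5, 8.7) in frame 1 and (2.0, 8.1) in frame 2.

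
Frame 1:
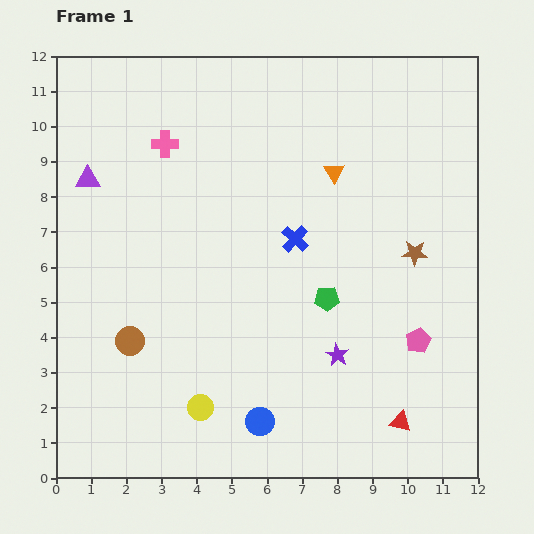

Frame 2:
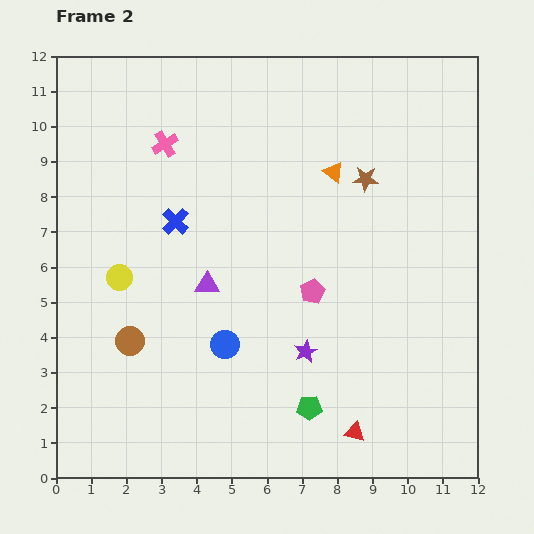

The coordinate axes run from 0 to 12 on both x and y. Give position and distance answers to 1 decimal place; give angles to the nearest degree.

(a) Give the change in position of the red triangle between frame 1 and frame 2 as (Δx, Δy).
(-1.3, -0.3)

The red triangle was at (9.8, 1.6) in frame 1 and (8.5, 1.3) in frame 2.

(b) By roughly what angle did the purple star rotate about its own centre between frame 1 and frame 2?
17° clockwise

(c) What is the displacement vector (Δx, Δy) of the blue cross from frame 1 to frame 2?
(-3.4, 0.5)

The blue cross was at (6.8, 6.8) in frame 1 and (3.4, 7.3) in frame 2.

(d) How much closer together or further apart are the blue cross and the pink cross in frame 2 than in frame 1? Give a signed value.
-2.4

Distance in frame 1: 4.6. Distance in frame 2: 2.2.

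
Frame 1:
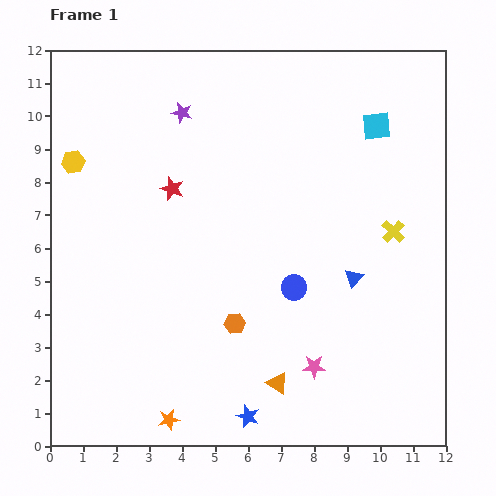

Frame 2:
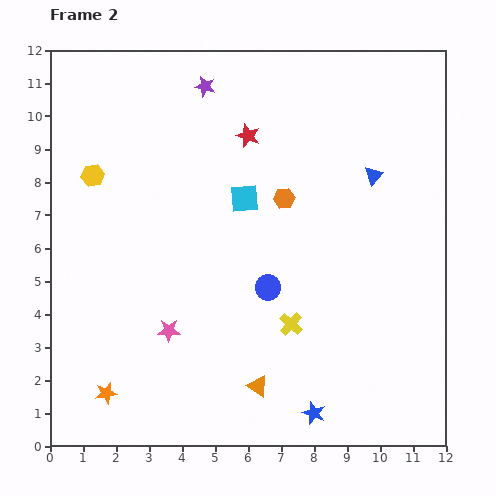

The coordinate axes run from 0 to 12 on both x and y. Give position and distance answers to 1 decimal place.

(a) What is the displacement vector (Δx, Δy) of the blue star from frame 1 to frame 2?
(2.0, 0.1)

The blue star was at (6.0, 0.9) in frame 1 and (8.0, 1.0) in frame 2.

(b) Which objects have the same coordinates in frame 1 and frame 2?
none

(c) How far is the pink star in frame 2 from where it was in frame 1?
4.5

The pink star moved from (8.0, 2.4) to (3.6, 3.5), a distance of √(4.4² + 1.1²) ≈ 4.5.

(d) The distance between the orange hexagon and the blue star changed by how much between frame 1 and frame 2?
+3.8

Distance in frame 1: 2.8. Distance in frame 2: 6.6.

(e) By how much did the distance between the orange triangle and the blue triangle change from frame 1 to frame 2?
+3.4

Distance in frame 1: 3.9. Distance in frame 2: 7.3.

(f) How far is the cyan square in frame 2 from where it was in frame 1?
4.6

The cyan square moved from (9.9, 9.7) to (5.9, 7.5), a distance of √(4.0² + 2.2²) ≈ 4.6.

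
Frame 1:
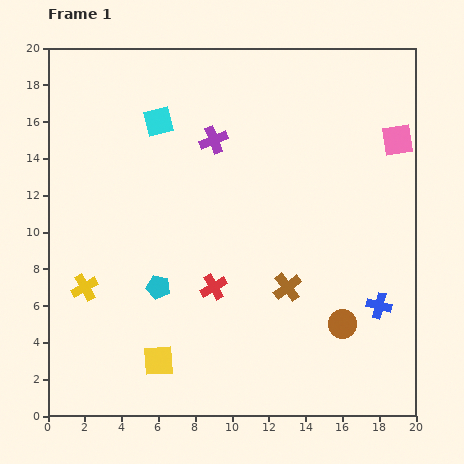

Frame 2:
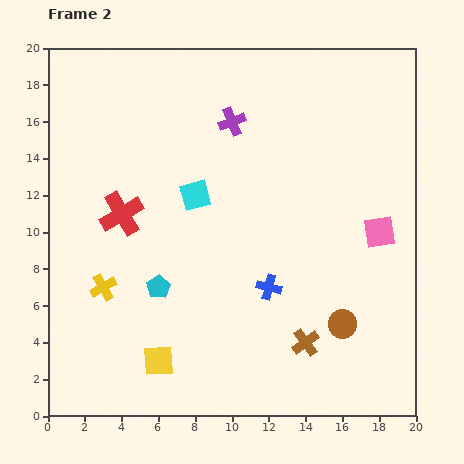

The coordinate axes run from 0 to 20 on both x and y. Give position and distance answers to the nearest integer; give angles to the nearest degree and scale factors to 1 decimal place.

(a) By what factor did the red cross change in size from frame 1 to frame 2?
1.7×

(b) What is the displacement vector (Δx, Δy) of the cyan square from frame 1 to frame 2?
(2, -4)

The cyan square was at (6, 16) in frame 1 and (8, 12) in frame 2.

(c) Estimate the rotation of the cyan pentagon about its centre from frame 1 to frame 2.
27° clockwise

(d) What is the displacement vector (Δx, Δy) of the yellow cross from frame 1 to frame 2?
(1, 0)

The yellow cross was at (2, 7) in frame 1 and (3, 7) in frame 2.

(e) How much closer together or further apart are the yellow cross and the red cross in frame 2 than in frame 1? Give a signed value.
-3

Distance in frame 1: 7. Distance in frame 2: 4.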